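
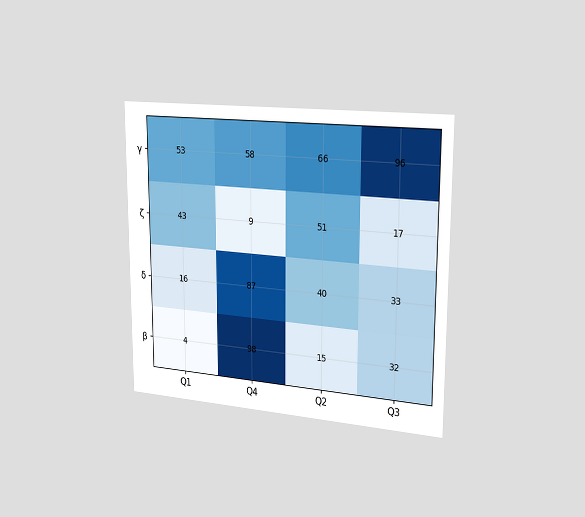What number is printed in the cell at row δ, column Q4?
The chart is viewed slightly from the right. The (δ, Q4) cell reads 87.

87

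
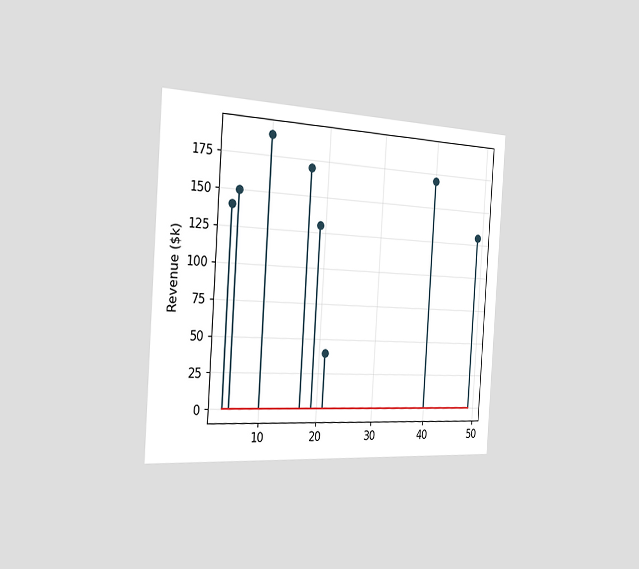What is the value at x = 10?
$190k

The chart is tilted about 4° clockwise and viewed slightly from the left. The stem at x=10 reaches $190k.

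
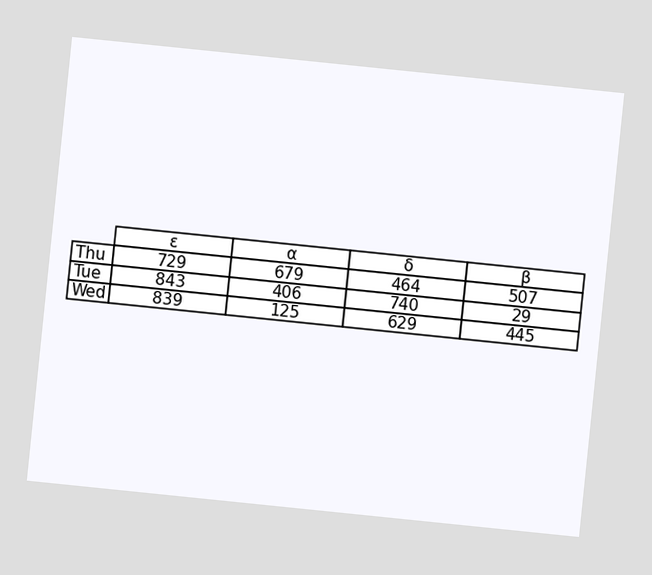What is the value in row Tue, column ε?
The chart is tilted about 6° clockwise. The (Tue, ε) cell reads 843.

843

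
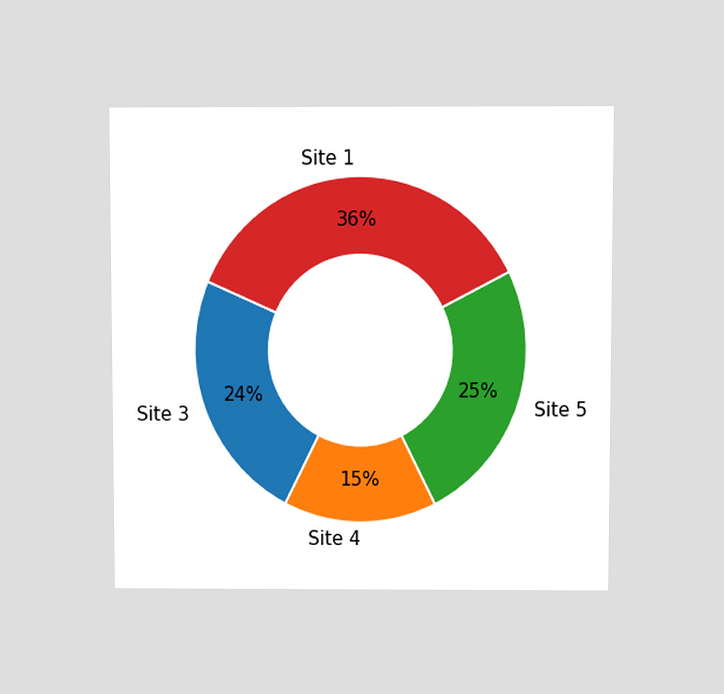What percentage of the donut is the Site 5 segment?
The chart is viewed at a slight angle. The Site 5 segment takes up 25% of the ring.

25%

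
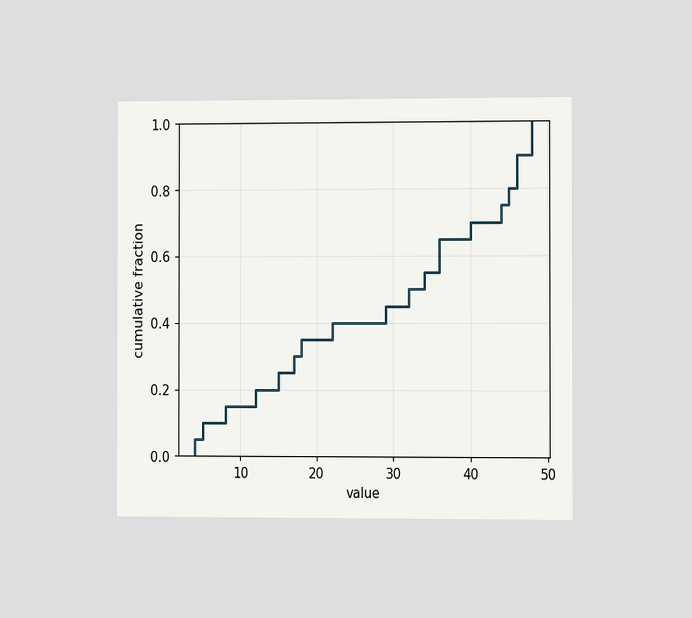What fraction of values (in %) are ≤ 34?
55%

The chart is viewed slightly from the right. At x=34 the ECDF step is at 55%.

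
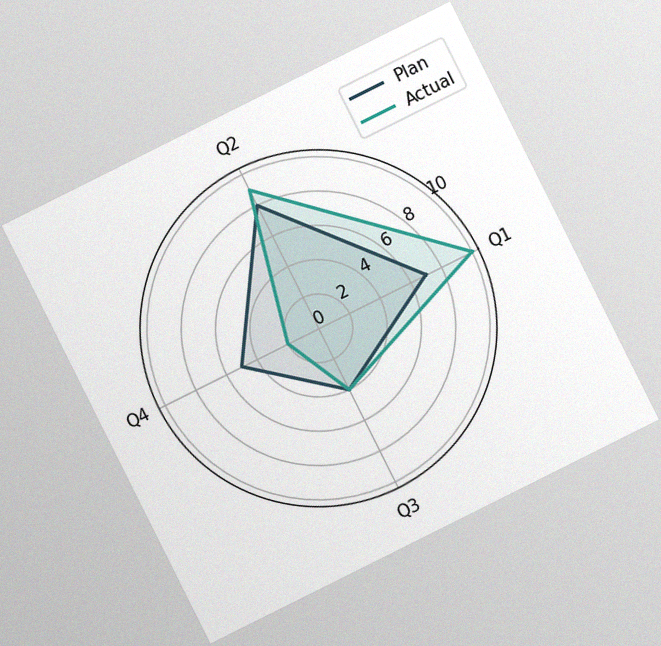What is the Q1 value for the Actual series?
The chart is tilted about 27° counter-clockwise, with some photo noise. On the Q1 axis, Actual reaches 10.

10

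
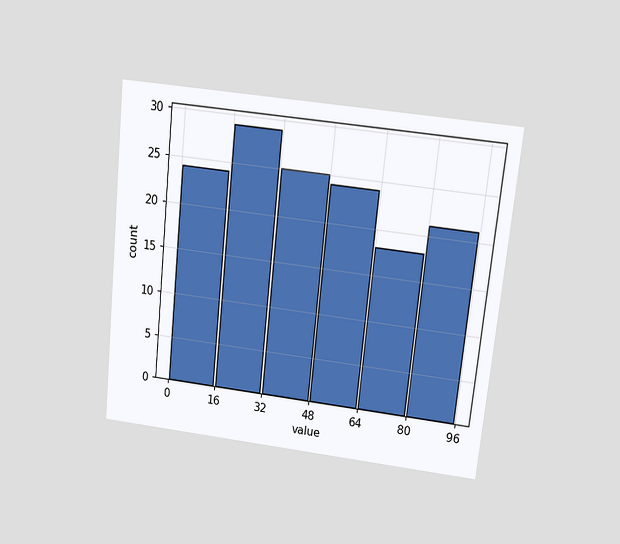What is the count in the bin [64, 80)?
18

The chart is tilted about 6° clockwise and viewed at a slight angle. The [64, 80) bin has height 18.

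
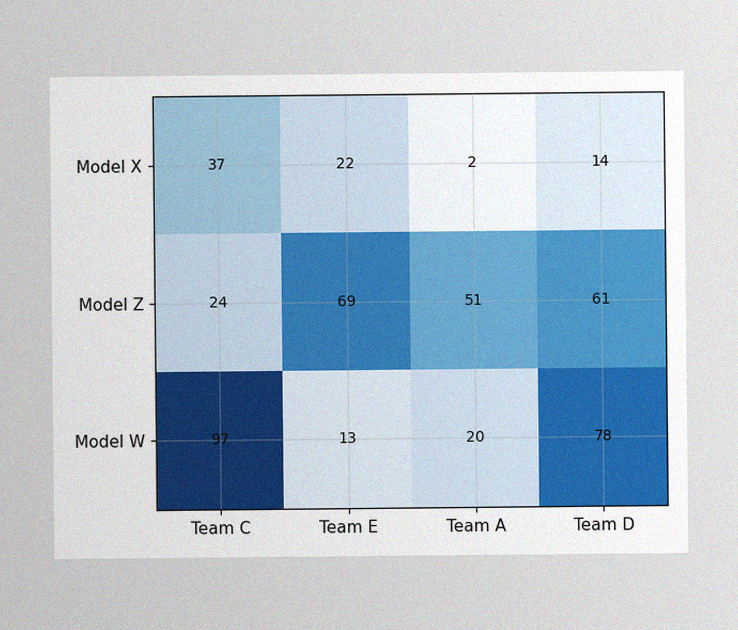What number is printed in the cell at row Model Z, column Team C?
The image has some photo noise and uneven lighting. The (Model Z, Team C) cell reads 24.

24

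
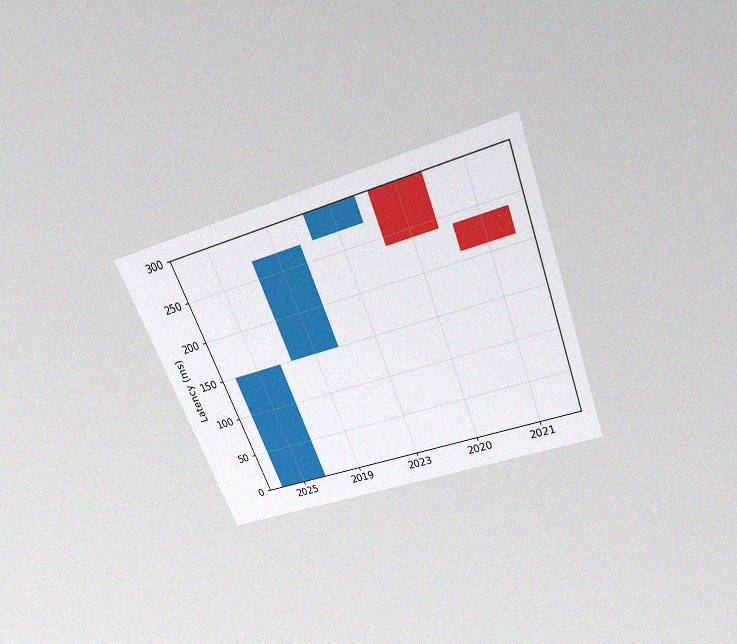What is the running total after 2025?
The chart is tilted about 21° counter-clockwise and viewed slightly from above, with some photo noise. After 2025 the running total reaches 150ms.

150ms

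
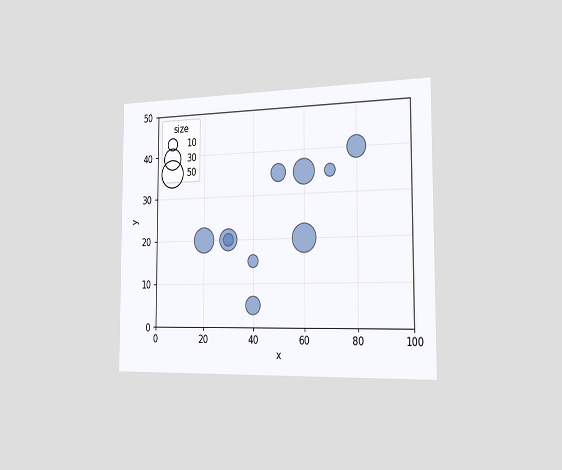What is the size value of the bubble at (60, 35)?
40

The chart is viewed slightly from the right. Matching the bubble at (60, 35) against the size legend gives 40.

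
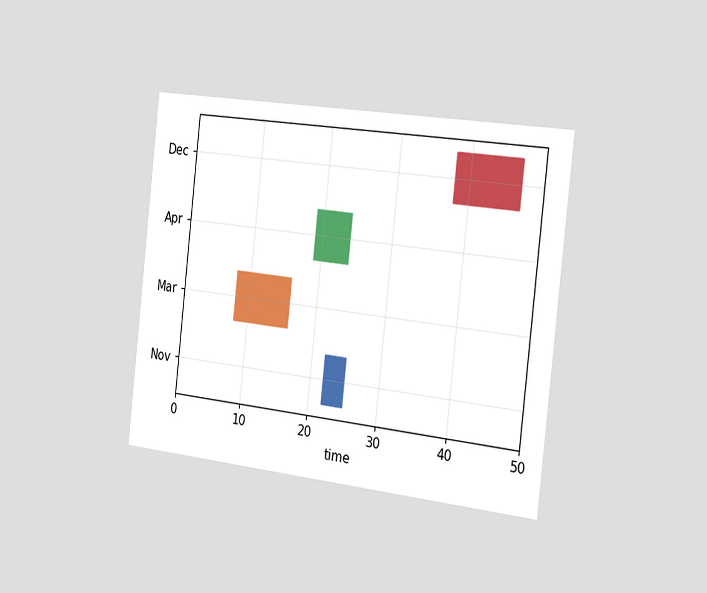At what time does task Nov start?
The chart is tilted about 6° clockwise and viewed slightly from the right. The Nov bar begins at t=22.

22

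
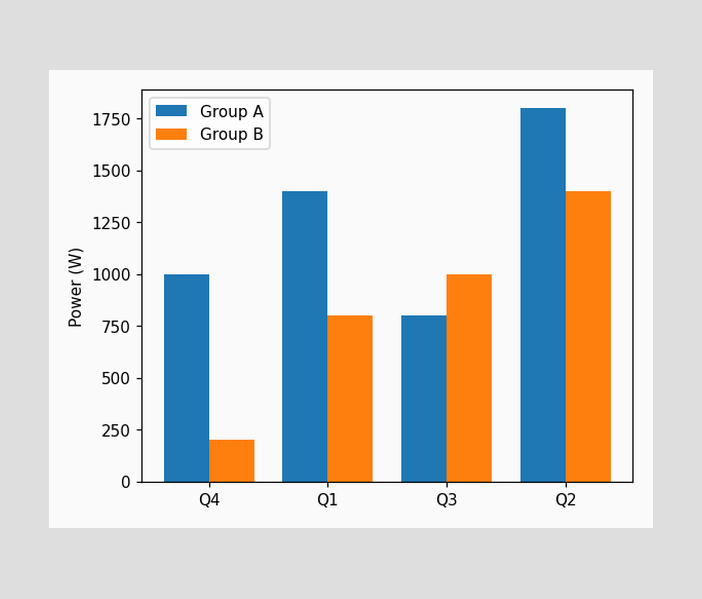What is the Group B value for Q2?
The Group B bar at Q2 reaches 1400W on the y-axis.

1400W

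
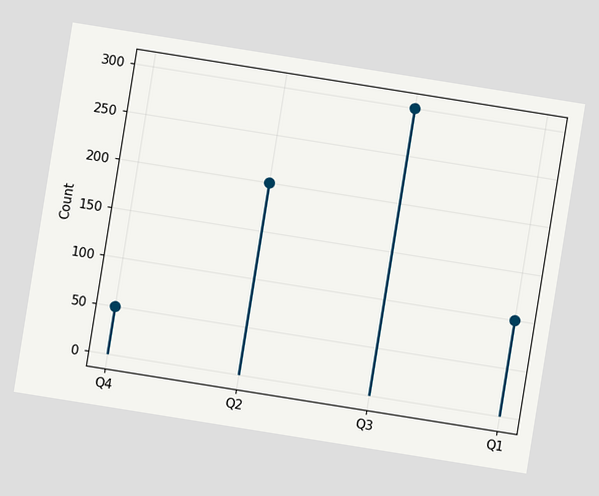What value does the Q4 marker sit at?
The chart is tilted about 9° clockwise. The Q4 marker sits at 50.

50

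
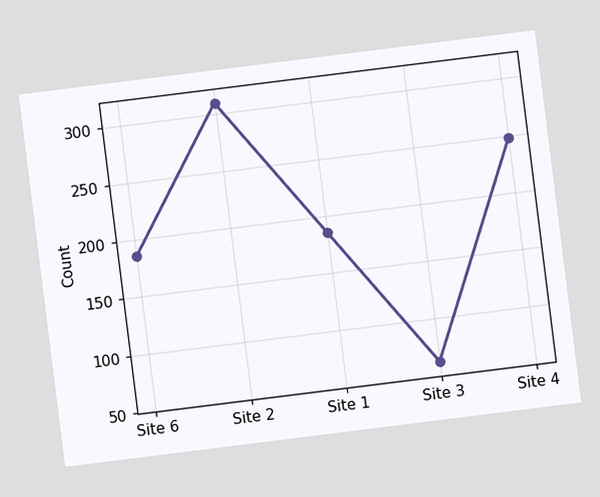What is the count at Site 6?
186

The chart is tilted about 7° counter-clockwise. At Site 6, the line is at 186.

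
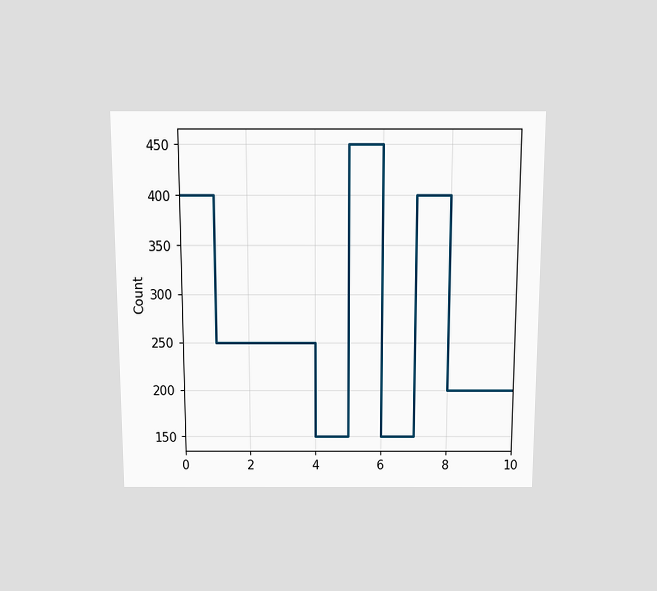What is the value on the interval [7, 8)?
The chart is viewed slightly from above. On [7, 8) the step sits at 400.

400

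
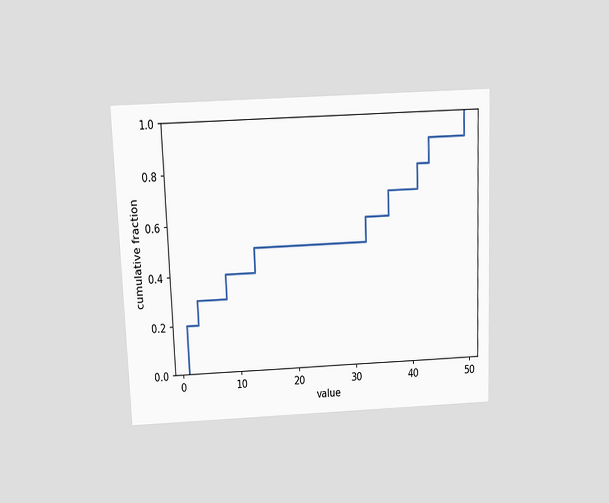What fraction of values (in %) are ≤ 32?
60%

The chart is tilted about 2° counter-clockwise and viewed slightly from above. At x=32 the ECDF step is at 60%.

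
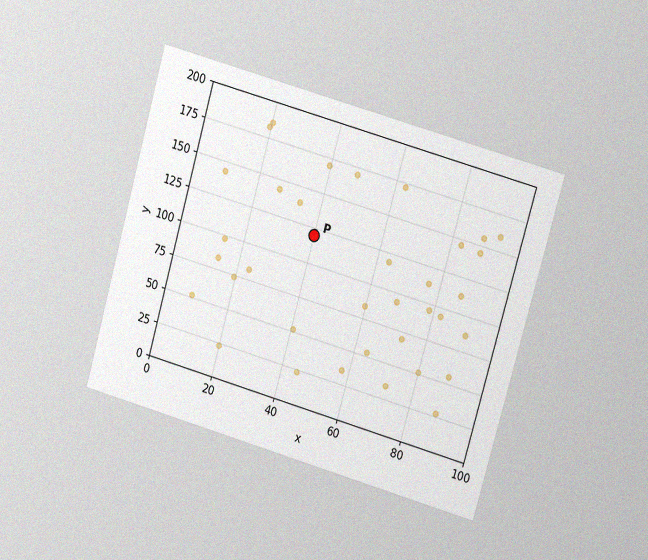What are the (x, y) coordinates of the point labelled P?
The chart is tilted about 16° clockwise and viewed at a slight angle, with some photo noise. Following the gridlines from P to each axis, P sits at (40, 120).

(40, 120)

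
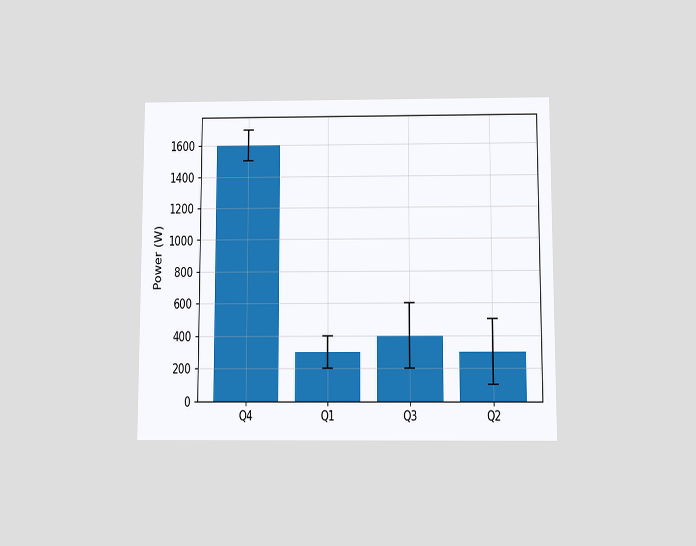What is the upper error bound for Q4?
1700W

The chart is viewed slightly from below. The Q4 bar's upper whisker reaches 1700W.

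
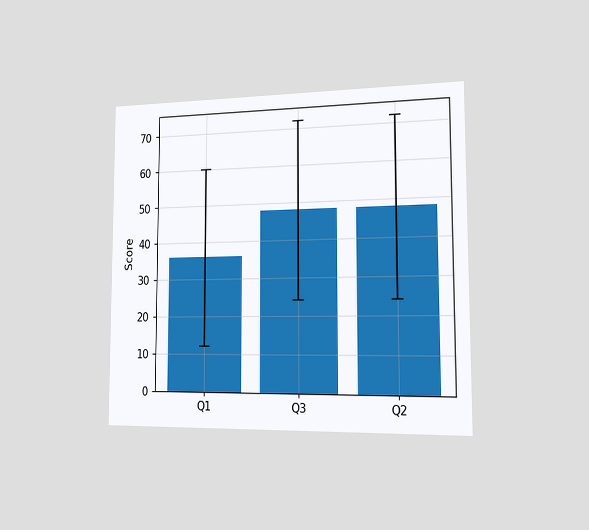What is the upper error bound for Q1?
The chart is viewed slightly from the right. The Q1 bar's upper whisker reaches 60.

60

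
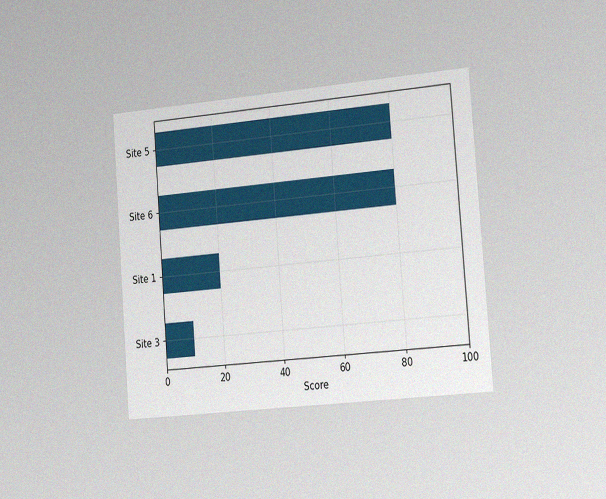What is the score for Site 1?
20

The chart is tilted about 4° counter-clockwise and viewed slightly from the right, with some photo noise. Reading along the chart's x-axis, the Site 1 bar reaches 20.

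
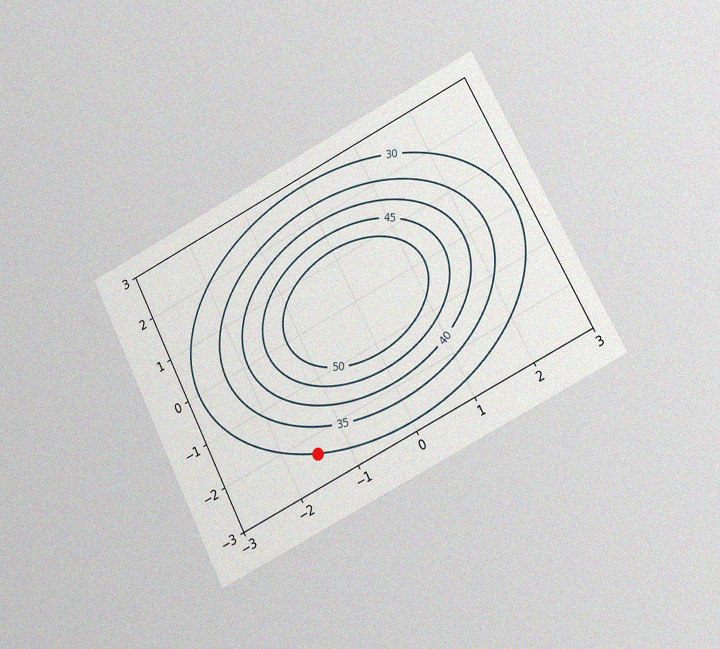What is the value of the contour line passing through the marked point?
The chart is tilted about 27° counter-clockwise and viewed at a slight angle, with some photo noise. The marked point sits on the contour labelled 30.

30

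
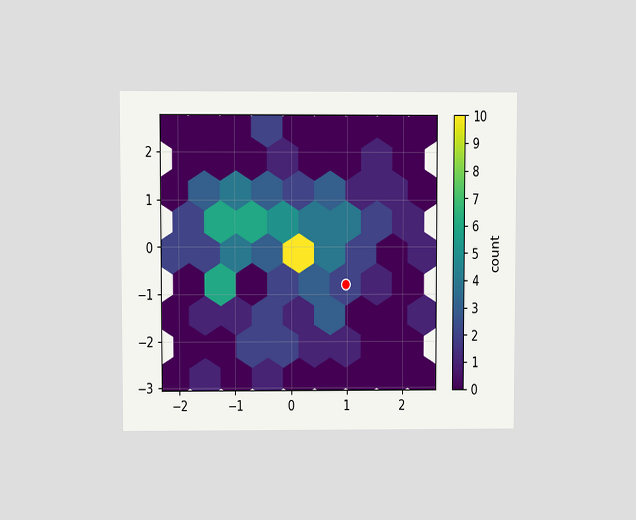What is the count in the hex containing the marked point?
2

The chart is viewed at a slight angle. The marked hex reads 2 on the colorbar.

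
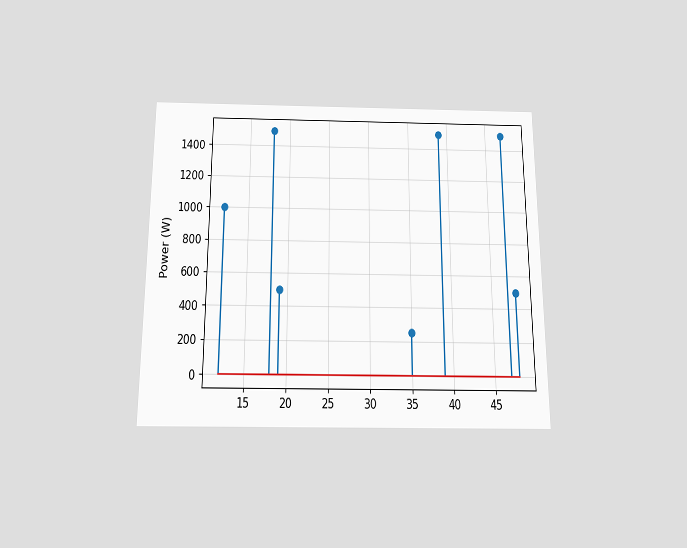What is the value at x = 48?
500W

The chart is viewed slightly from below. The stem at x=48 reaches 500W.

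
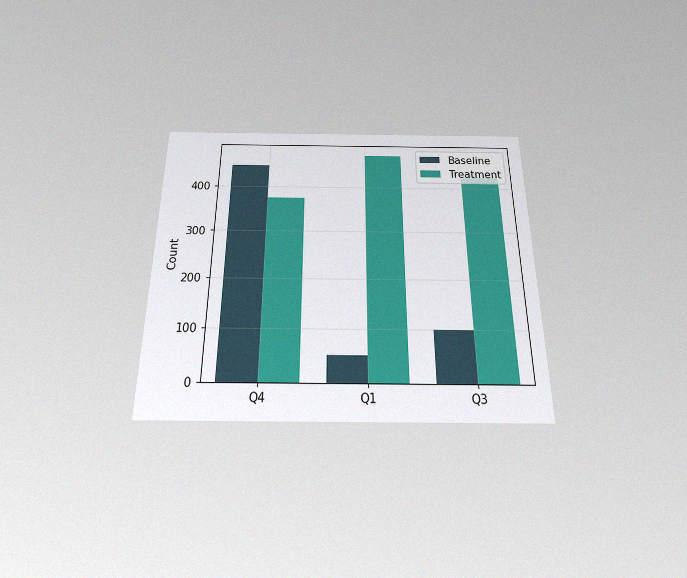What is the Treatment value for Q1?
The chart is viewed slightly from below, with some photo noise. The Treatment bar at Q1 reaches 475 on the y-axis.

475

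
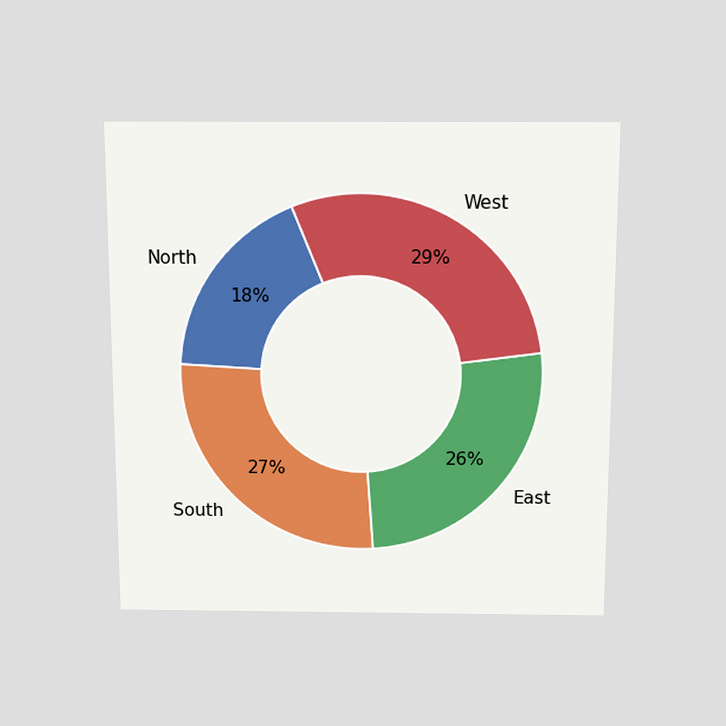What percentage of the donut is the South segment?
27%

The chart is viewed slightly from above. The South segment takes up 27% of the ring.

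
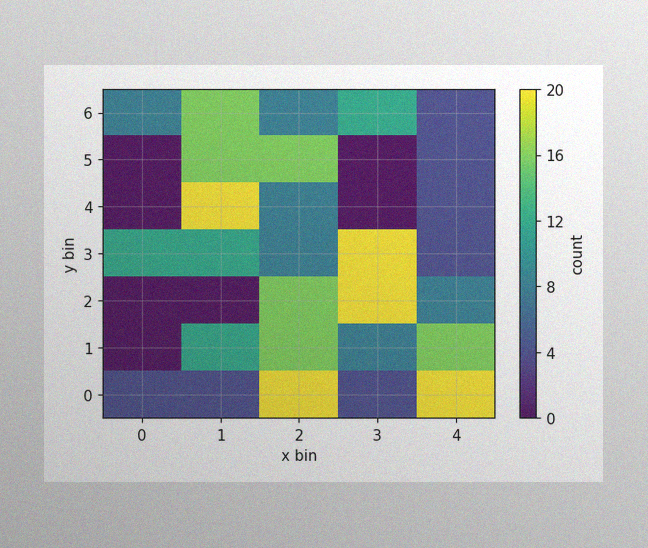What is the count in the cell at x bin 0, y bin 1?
0

The image has some photo noise and uneven lighting. Matching the cell (0, 1) against the colorbar gives 0.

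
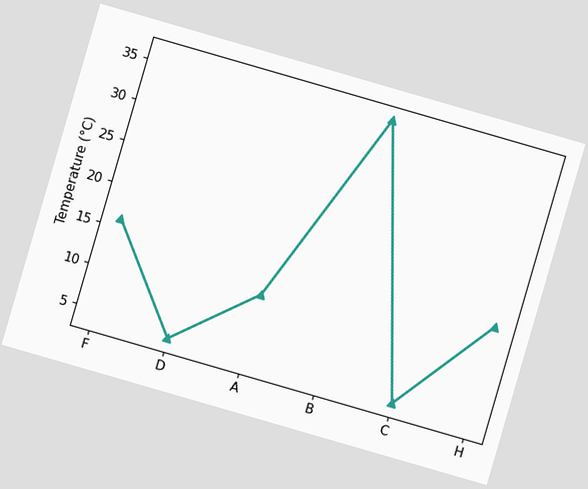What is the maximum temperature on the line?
36°C

The chart is tilted about 16° clockwise. The highest point is at B, and reading across to the y-axis gives 36°C.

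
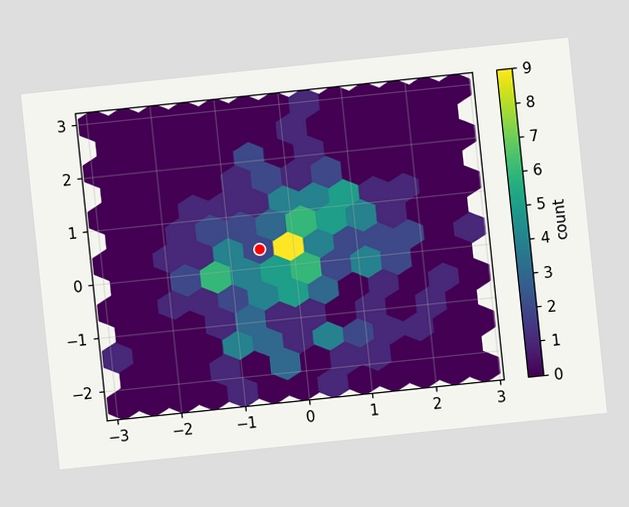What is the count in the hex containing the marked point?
2

The chart is tilted about 6° counter-clockwise. The marked hex reads 2 on the colorbar.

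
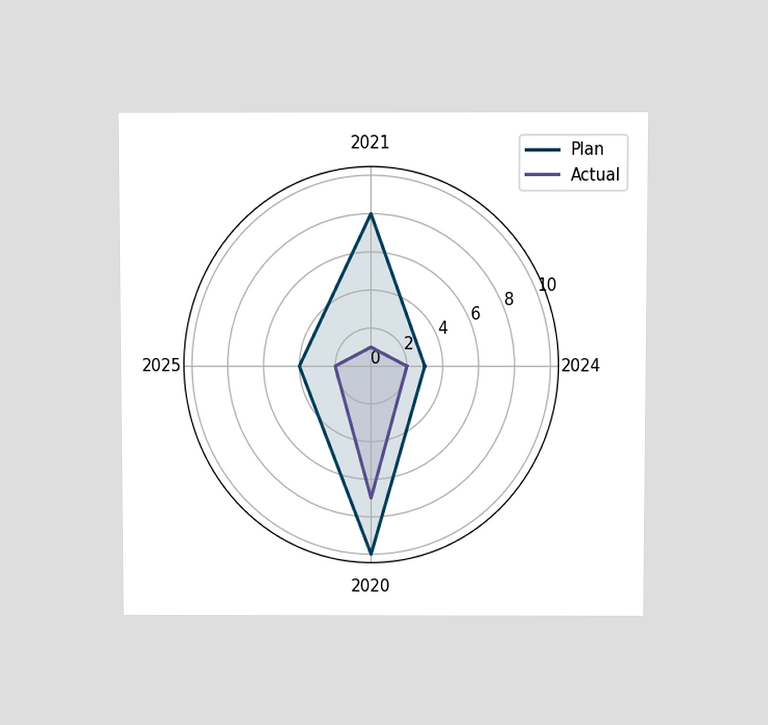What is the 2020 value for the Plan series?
The chart is viewed at a slight angle. On the 2020 axis, Plan reaches 10.

10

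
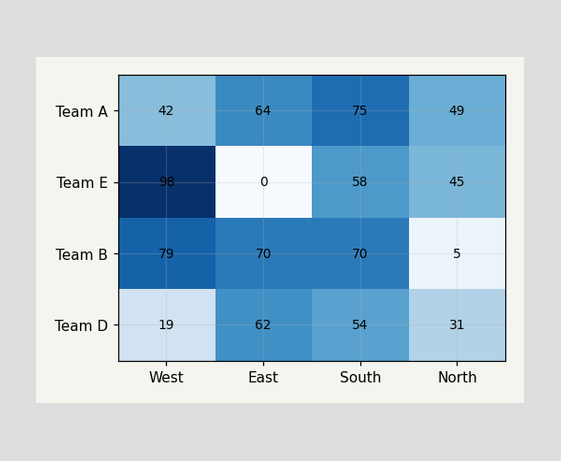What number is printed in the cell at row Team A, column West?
The (Team A, West) cell reads 42.

42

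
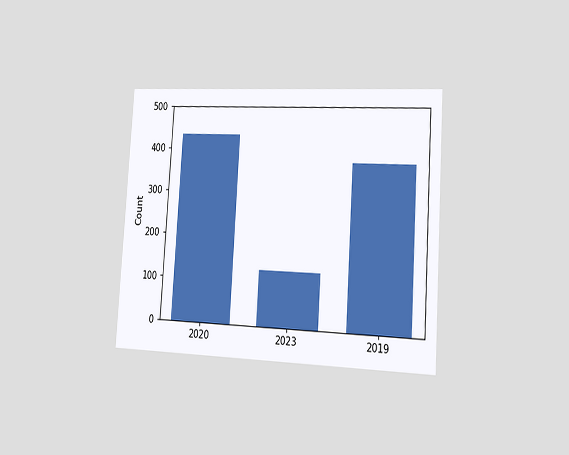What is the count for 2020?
434

The chart is tilted about 4° clockwise and viewed slightly from the right. Reading along the chart's y-axis, the 2020 bar reaches 434.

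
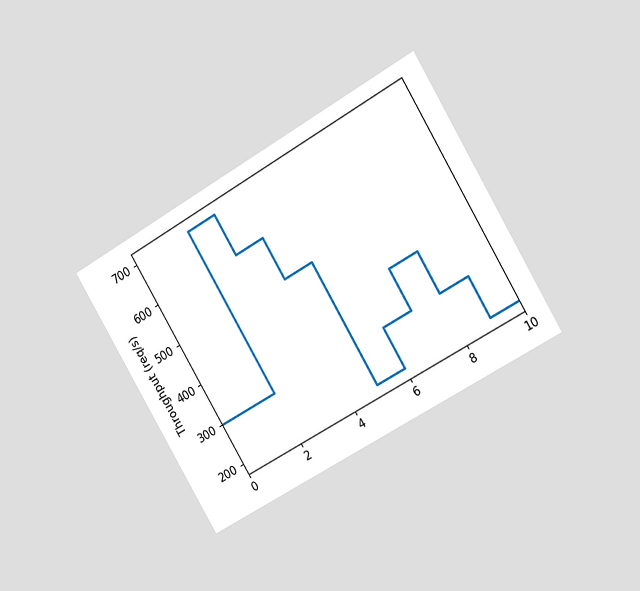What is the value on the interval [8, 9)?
300req/s

The chart is tilted about 31° counter-clockwise and viewed slightly from the right. On [8, 9) the step sits at 300req/s.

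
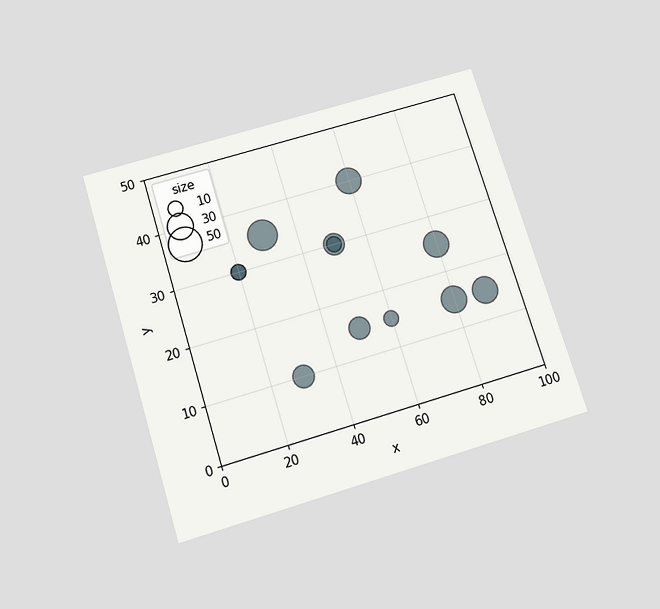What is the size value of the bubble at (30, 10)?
20

The chart is tilted about 17° counter-clockwise and viewed slightly from below. Matching the bubble at (30, 10) against the size legend gives 20.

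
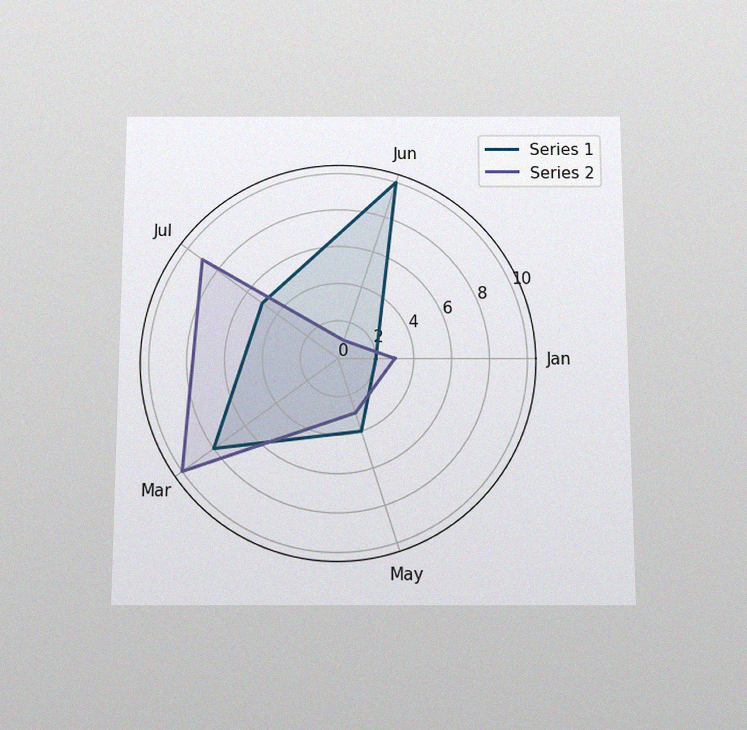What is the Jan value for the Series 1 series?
The chart is viewed slightly from below, with some photo noise. On the Jan axis, Series 1 reaches 2.

2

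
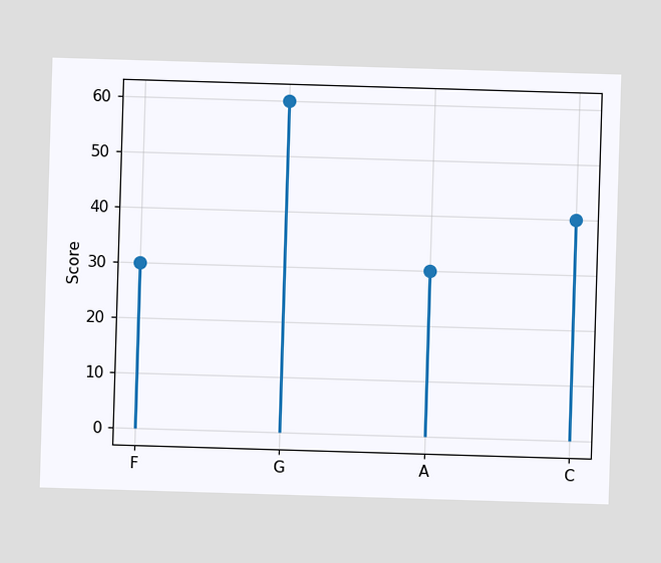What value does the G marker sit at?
The G marker sits at 60.

60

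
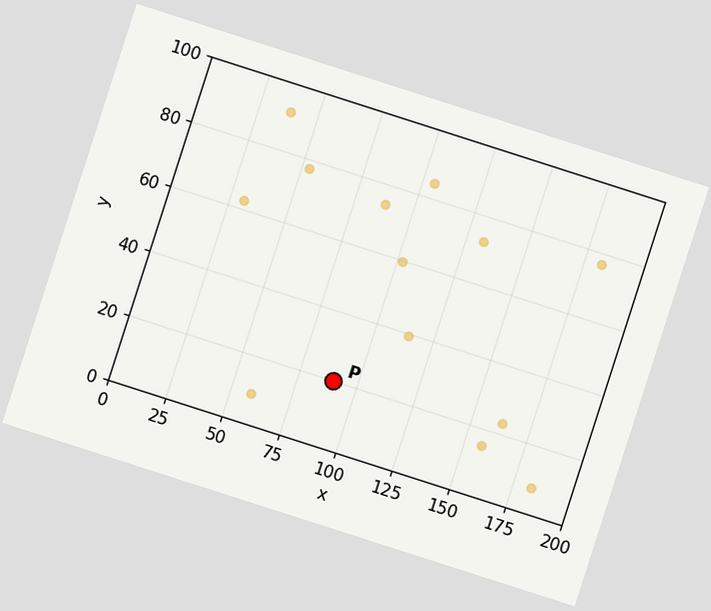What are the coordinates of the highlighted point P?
The chart is tilted about 18° clockwise. Following the gridlines from P to each axis, P sits at (90, 20).

(90, 20)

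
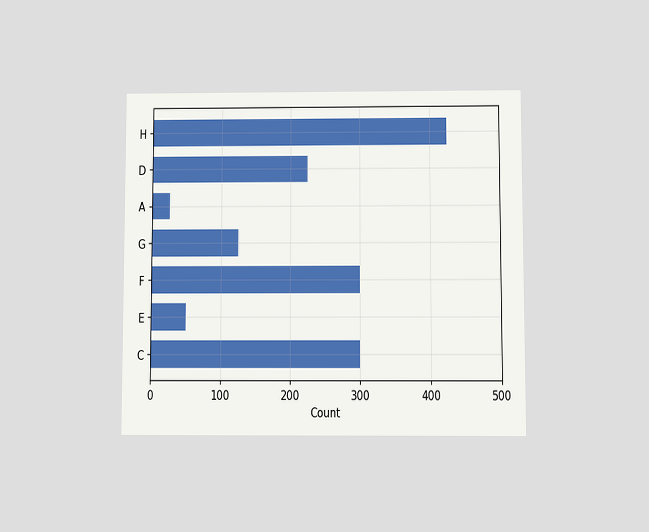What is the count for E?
The chart is viewed slightly from below. Reading along the chart's x-axis, the E bar reaches 50.

50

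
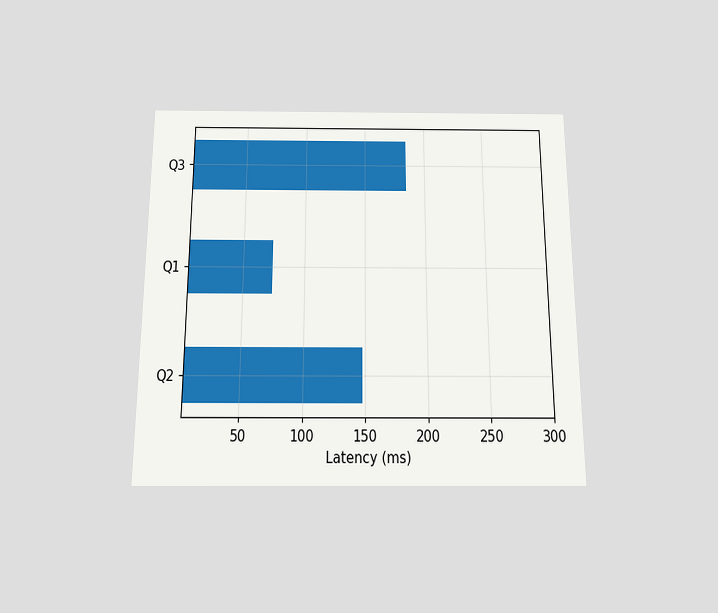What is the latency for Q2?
The chart is viewed slightly from below. Reading along the chart's x-axis, the Q2 bar reaches 148ms.

148ms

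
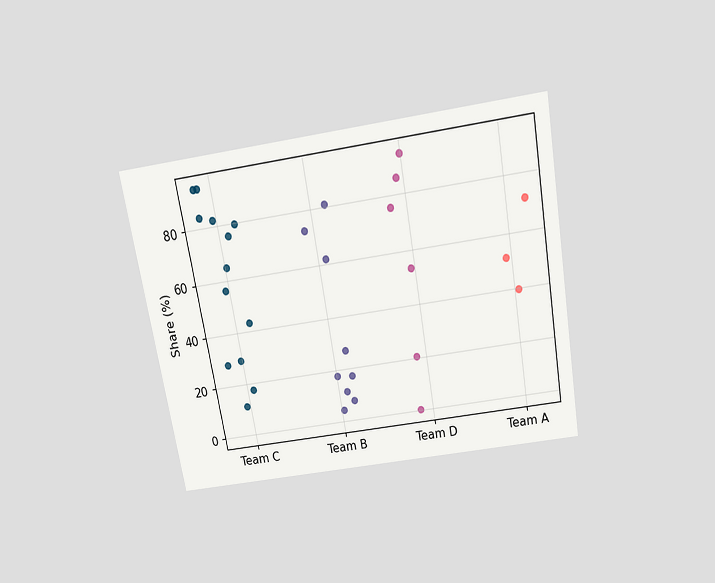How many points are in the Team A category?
3

The chart is tilted about 10° counter-clockwise and viewed slightly from above. Counting the markers in the Team A column gives 3.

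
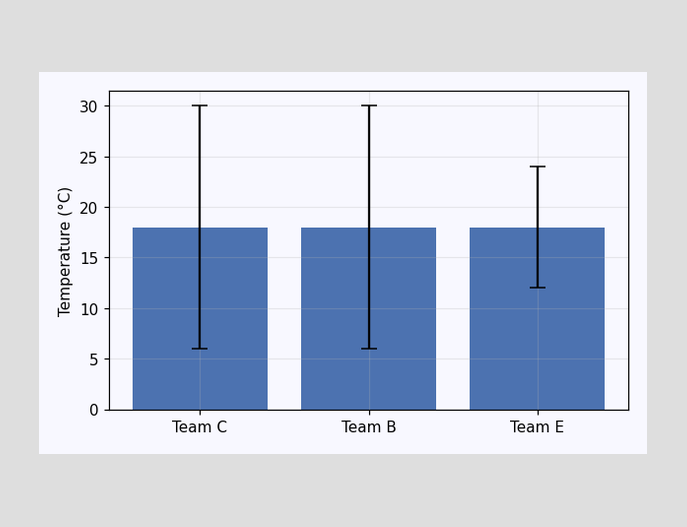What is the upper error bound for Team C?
30°C

The Team C bar's upper whisker reaches 30°C.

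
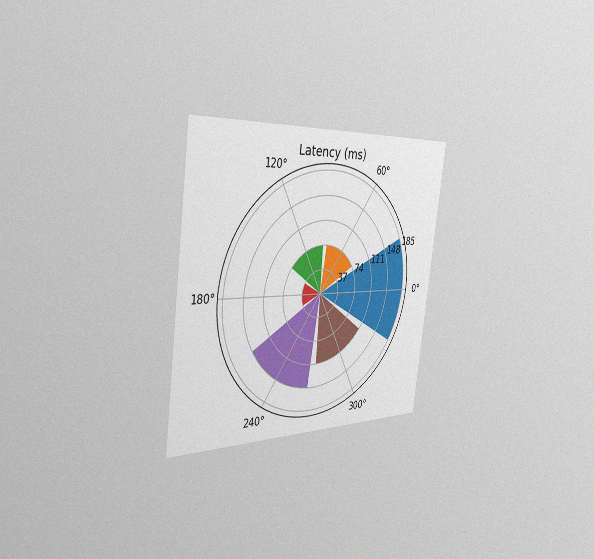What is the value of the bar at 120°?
74ms

The chart is tilted about 8° clockwise and viewed slightly from the left, with some photo noise. The bar at 120° reaches 74ms on the radial axis.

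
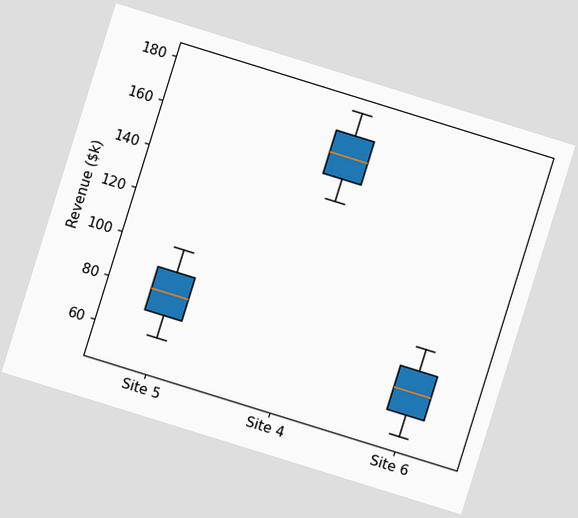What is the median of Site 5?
$80k

The chart is tilted about 17° clockwise. The median line in the Site 5 box sits at $80k.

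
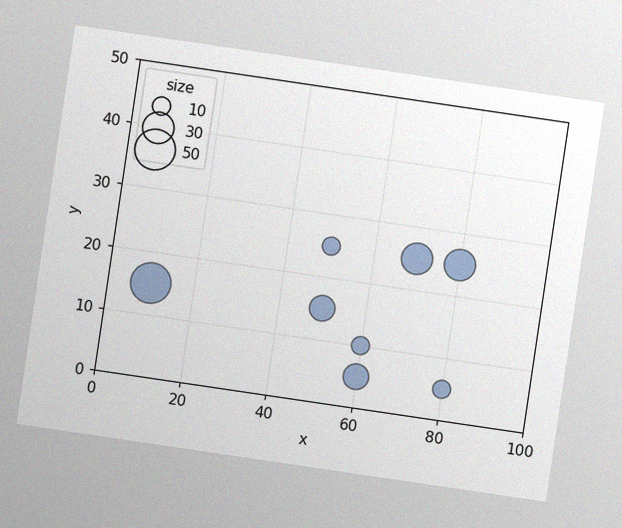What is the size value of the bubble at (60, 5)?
20

The chart is tilted about 8° clockwise, with some photo noise. Matching the bubble at (60, 5) against the size legend gives 20.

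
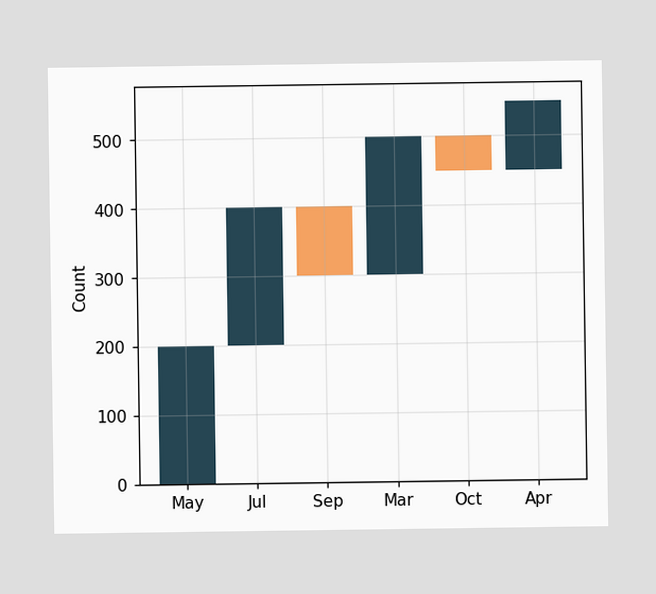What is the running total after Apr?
550

After Apr the running total reaches 550.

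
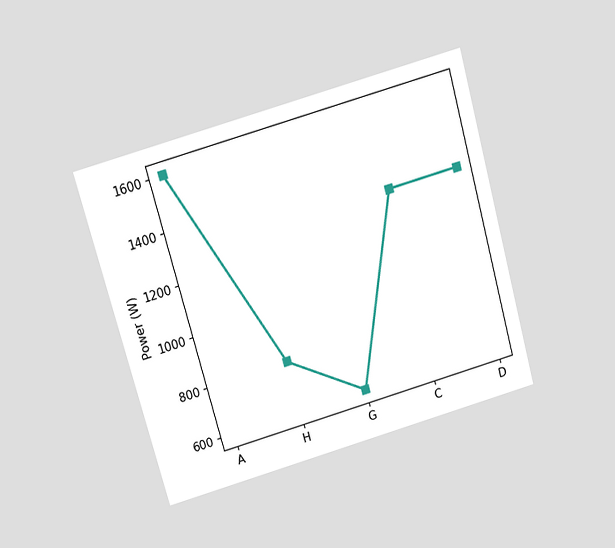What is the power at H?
The chart is tilted about 16° counter-clockwise and viewed slightly from above. At H, the line is at 800W.

800W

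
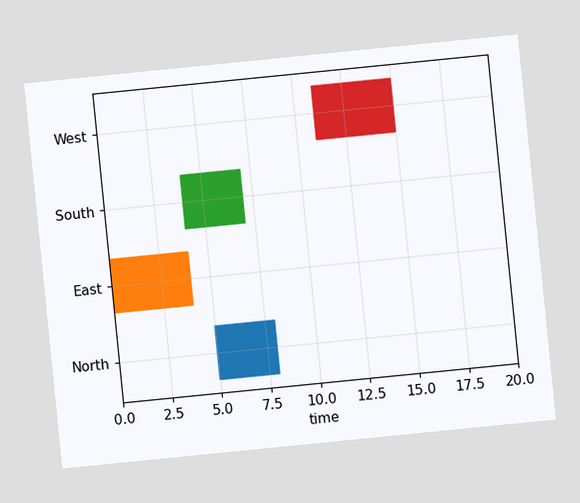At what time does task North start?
The chart is tilted about 6° counter-clockwise. The North bar begins at t=5.

5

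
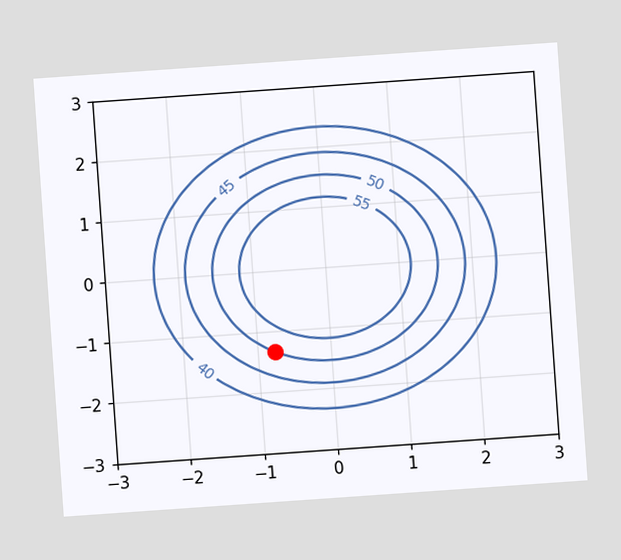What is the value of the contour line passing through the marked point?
The chart is tilted about 4° counter-clockwise. The marked point sits on the contour labelled 50.

50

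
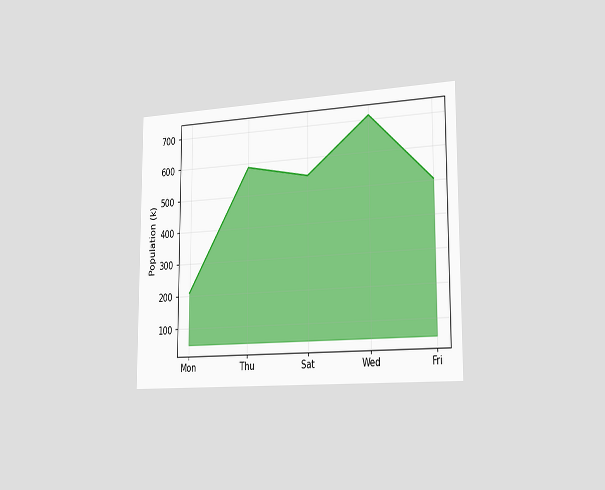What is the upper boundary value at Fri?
504k

The chart is viewed slightly from the right. At Fri the upper boundary is at 504k.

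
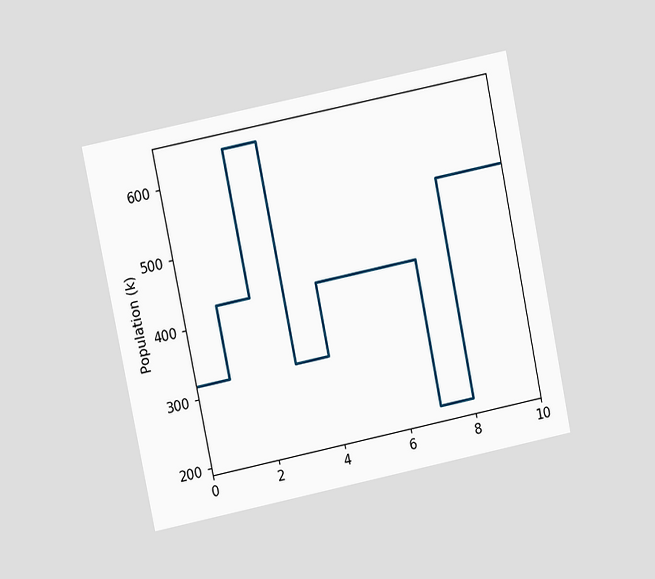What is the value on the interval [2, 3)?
The chart is tilted about 11° counter-clockwise and viewed at a slight angle. On [2, 3) the step sits at 636k.

636k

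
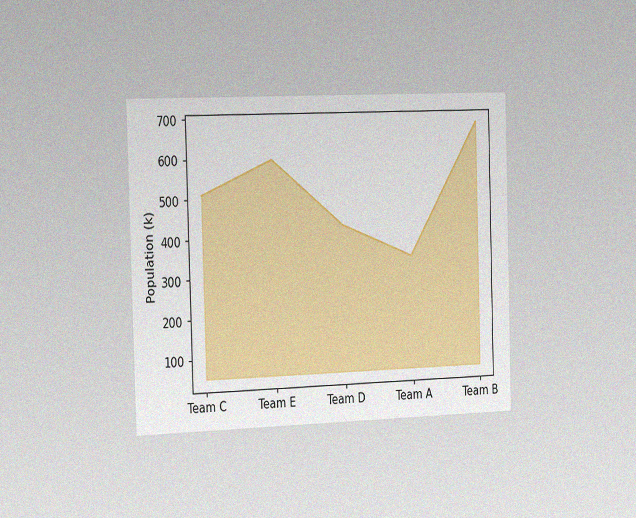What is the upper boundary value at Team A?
340k

The chart is viewed slightly from the left, with some photo noise. At Team A the upper boundary is at 340k.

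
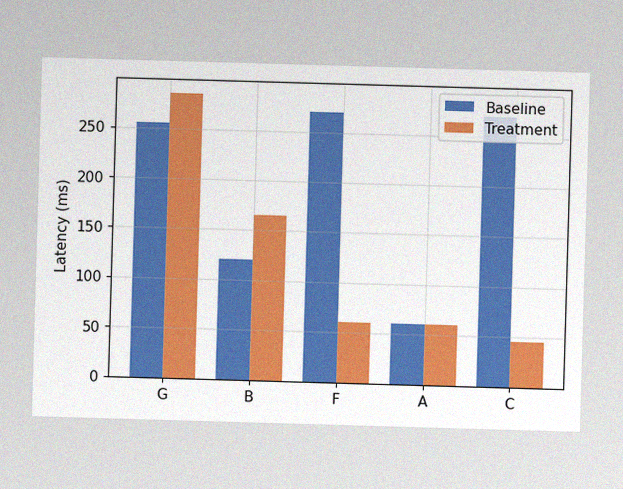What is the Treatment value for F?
60ms

The image has some photo noise and uneven lighting. The Treatment bar at F reaches 60ms on the y-axis.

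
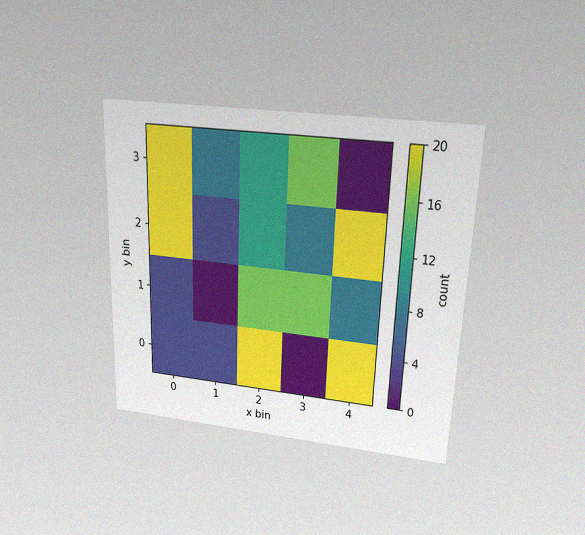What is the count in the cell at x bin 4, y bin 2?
The chart is viewed slightly from above, with some photo noise. Matching the cell (4, 2) against the colorbar gives 20.

20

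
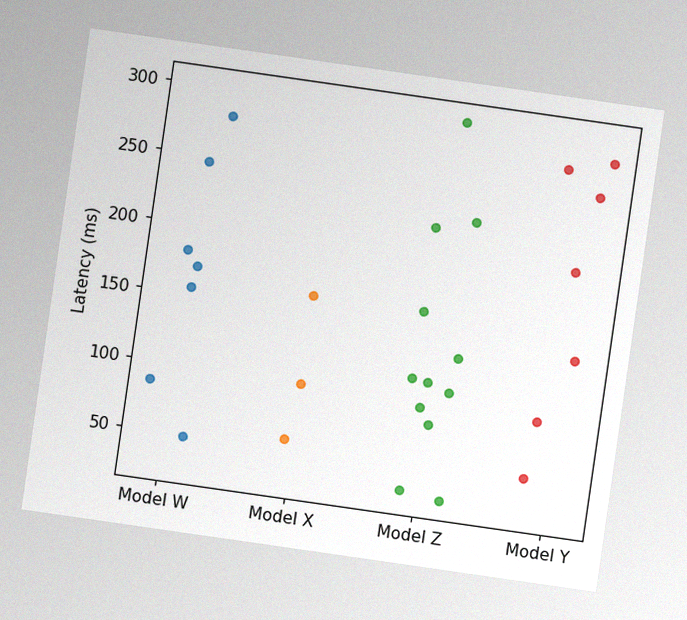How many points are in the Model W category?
7

The chart is tilted about 8° clockwise, with some photo noise. Counting the markers in the Model W column gives 7.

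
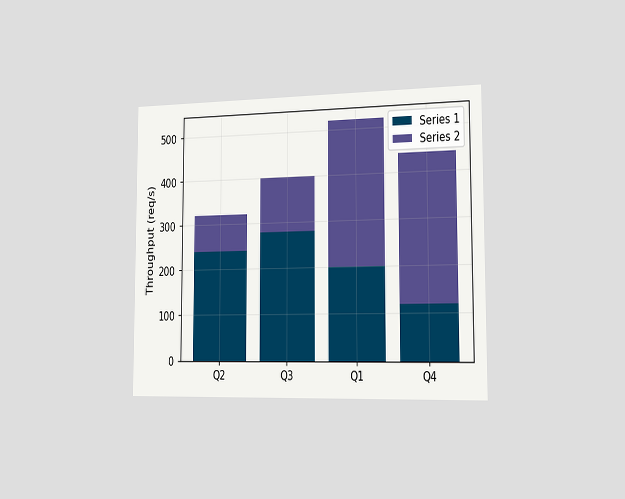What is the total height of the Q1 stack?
520req/s

The chart is viewed slightly from the right. The Q1 stack's top reaches 520req/s on the y-axis.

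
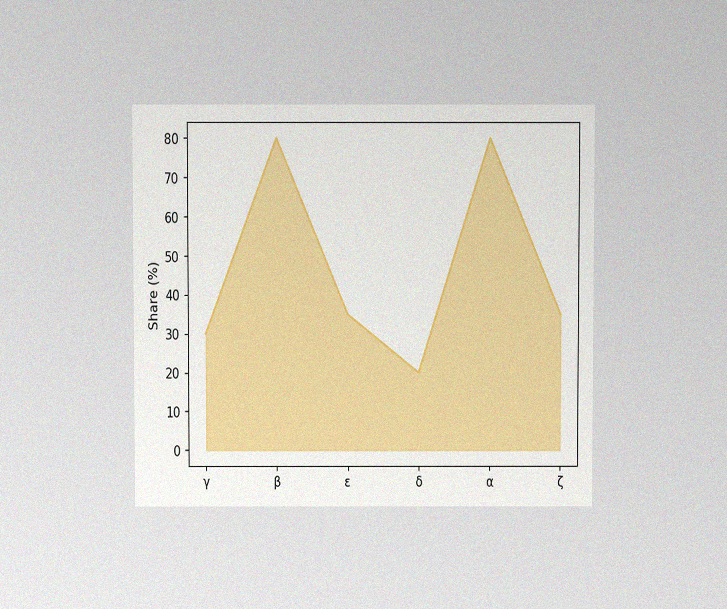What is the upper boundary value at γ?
The chart is viewed at a slight angle, with some photo noise. At γ the upper boundary is at 30%.

30%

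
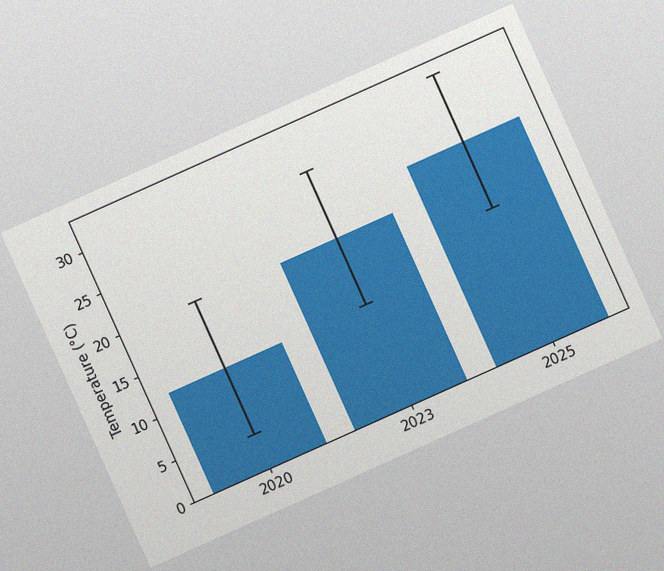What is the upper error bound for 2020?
The chart is tilted about 24° counter-clockwise, with some photo noise. The 2020 bar's upper whisker reaches 20°C.

20°C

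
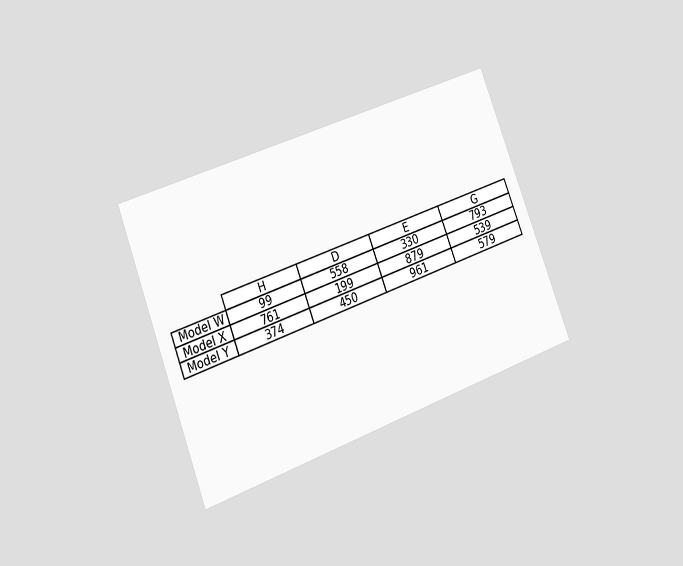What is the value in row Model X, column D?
The chart is tilted about 21° counter-clockwise and viewed slightly from the left. The (Model X, D) cell reads 199.

199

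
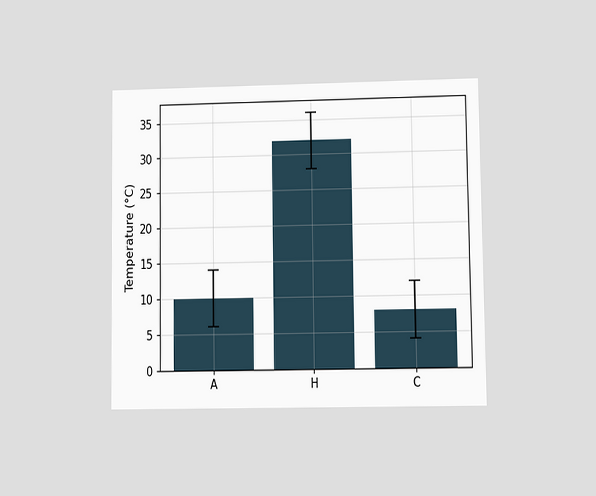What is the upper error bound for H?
The chart is viewed at a slight angle. The H bar's upper whisker reaches 36°C.

36°C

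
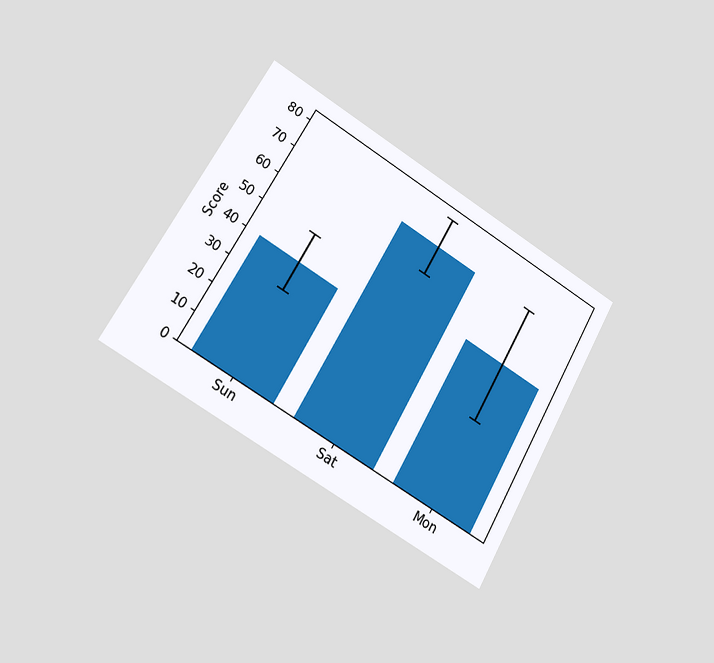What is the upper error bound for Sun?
The chart is tilted about 30° clockwise and viewed slightly from the left. The Sun bar's upper whisker reaches 50.

50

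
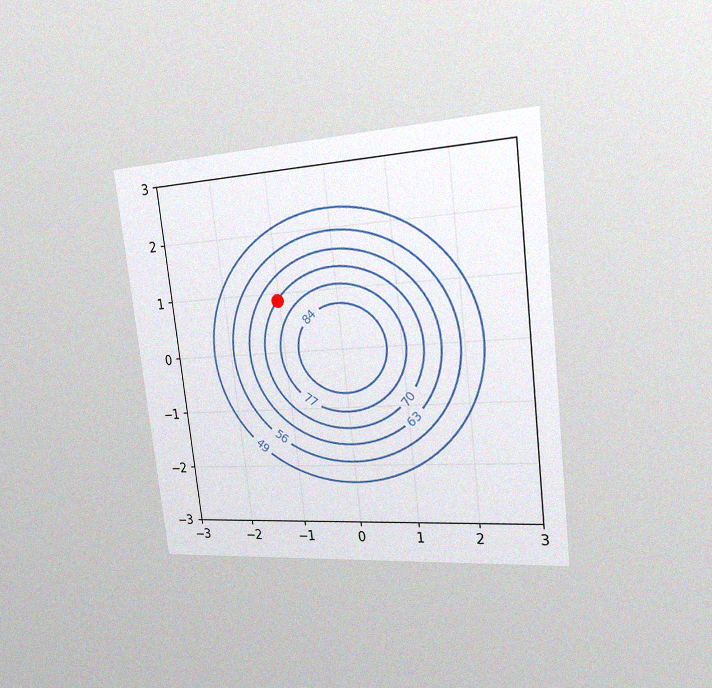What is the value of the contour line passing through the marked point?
The chart is tilted about 7° counter-clockwise and viewed slightly from the right, with some photo noise. The marked point sits on the contour labelled 70.

70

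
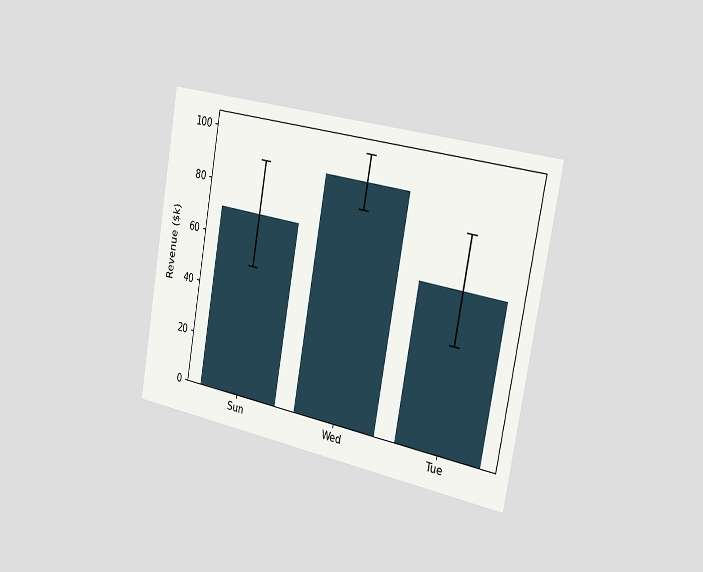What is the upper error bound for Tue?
$80k

The chart is tilted about 10° clockwise and viewed slightly from the right. The Tue bar's upper whisker reaches $80k.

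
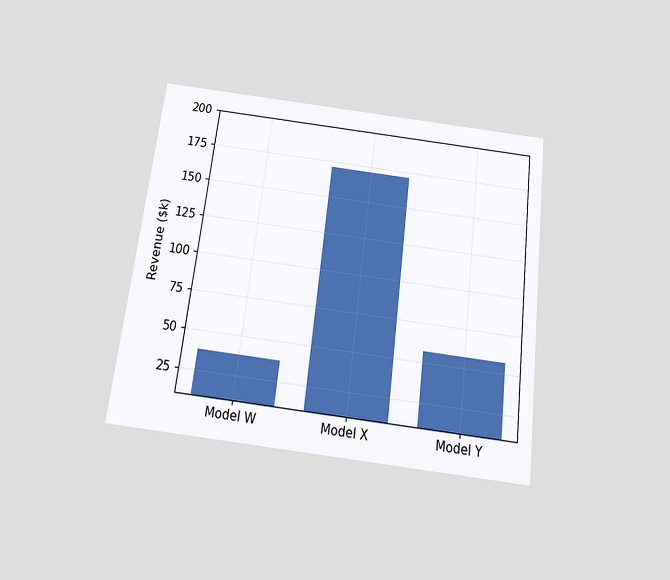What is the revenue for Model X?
$171k

The chart is tilted about 7° clockwise and viewed slightly from below. Reading along the chart's y-axis, the Model X bar reaches $171k.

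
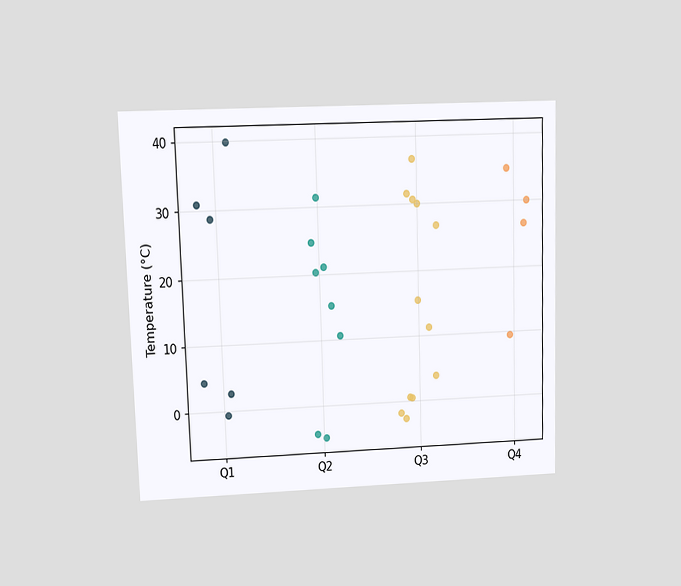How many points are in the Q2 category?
The chart is viewed at a slight angle. Counting the markers in the Q2 column gives 8.

8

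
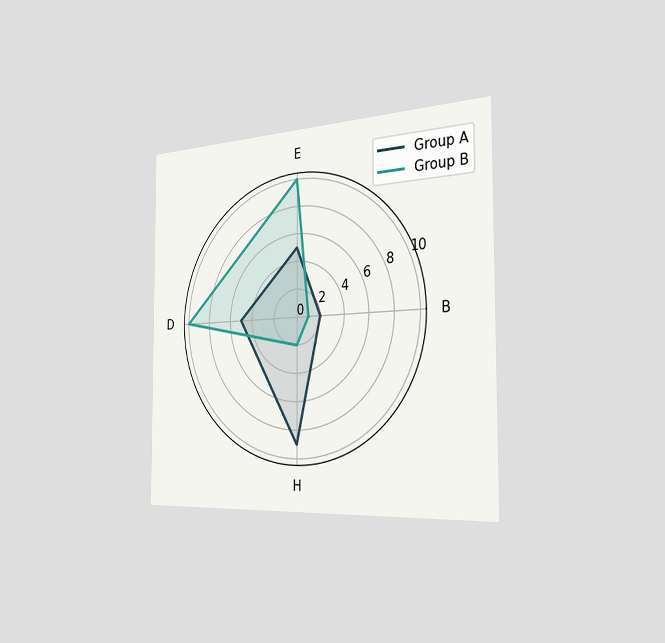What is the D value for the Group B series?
10

The chart is viewed slightly from the right. On the D axis, Group B reaches 10.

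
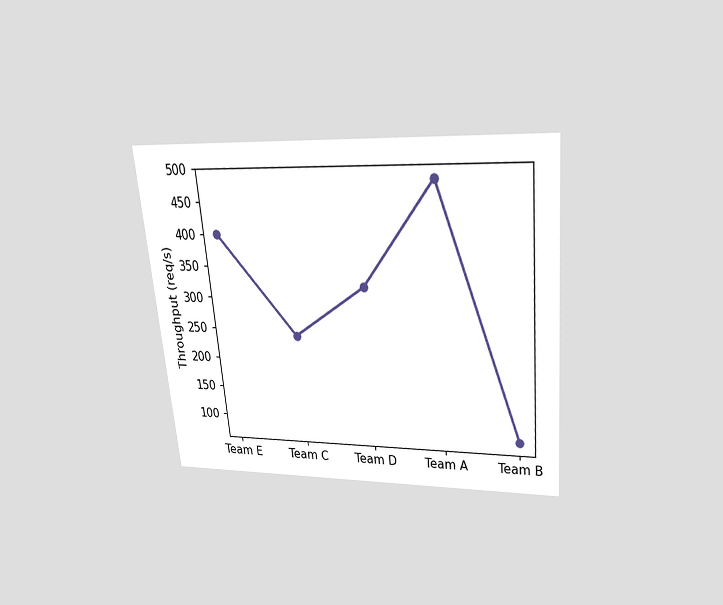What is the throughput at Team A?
The chart is tilted about 5° counter-clockwise and viewed slightly from above. At Team A, the line is at 480req/s.

480req/s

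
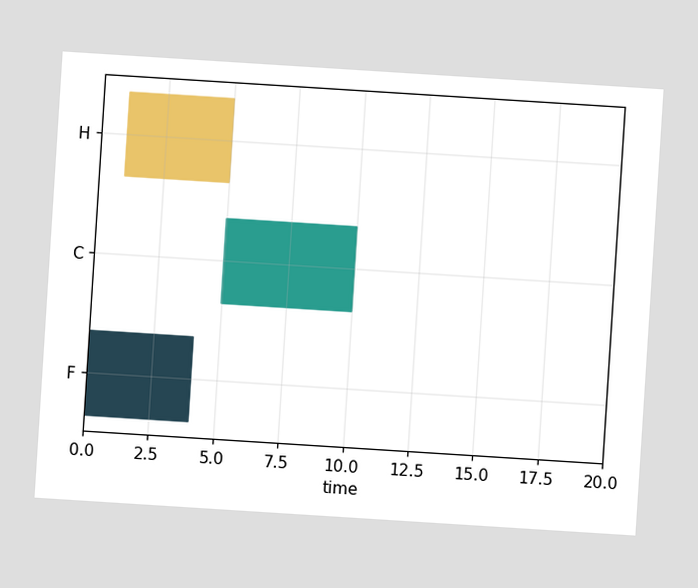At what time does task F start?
The chart is tilted about 4° clockwise. The F bar begins at t=0.

0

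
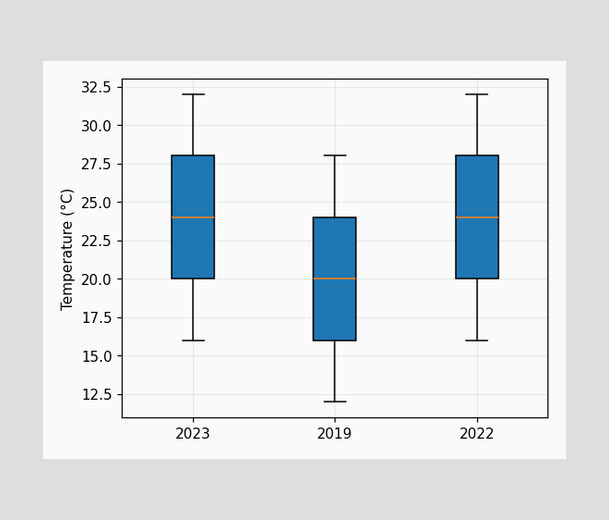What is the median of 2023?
The median line in the 2023 box sits at 24°C.

24°C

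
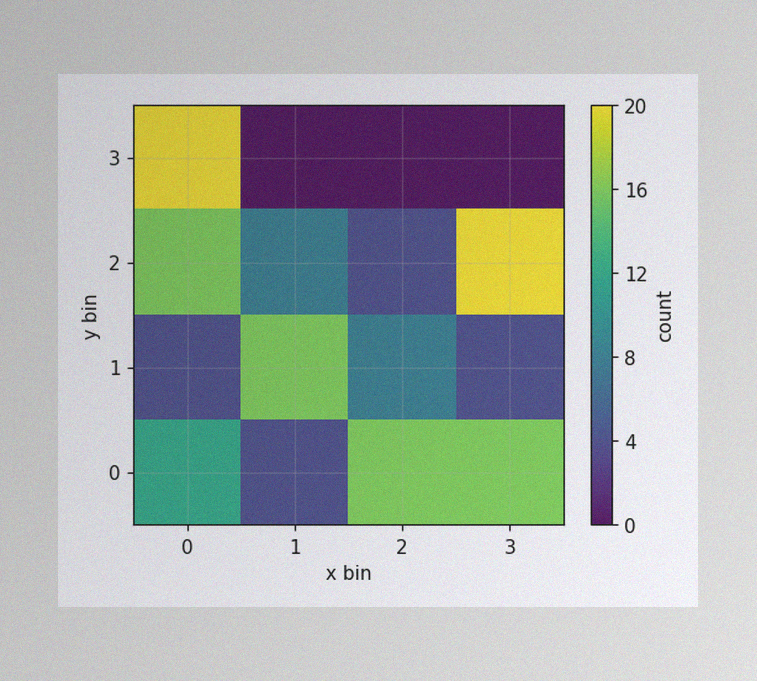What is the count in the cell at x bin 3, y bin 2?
The image has some photo noise and uneven lighting. Matching the cell (3, 2) against the colorbar gives 20.

20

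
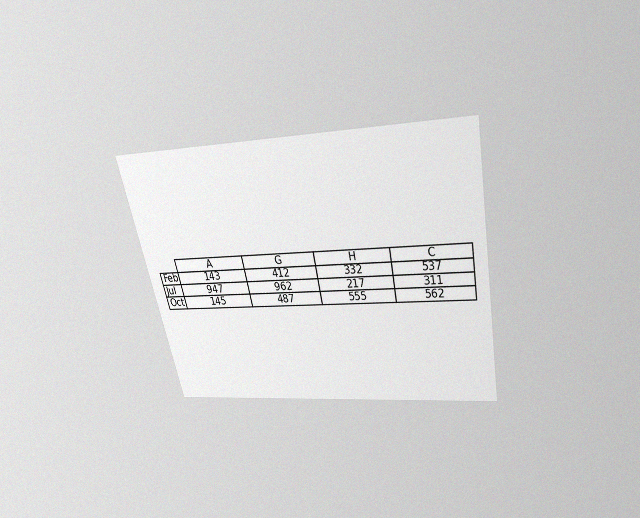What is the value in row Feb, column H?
332

The chart is tilted about 12° counter-clockwise and viewed slightly from above, with some photo noise. The (Feb, H) cell reads 332.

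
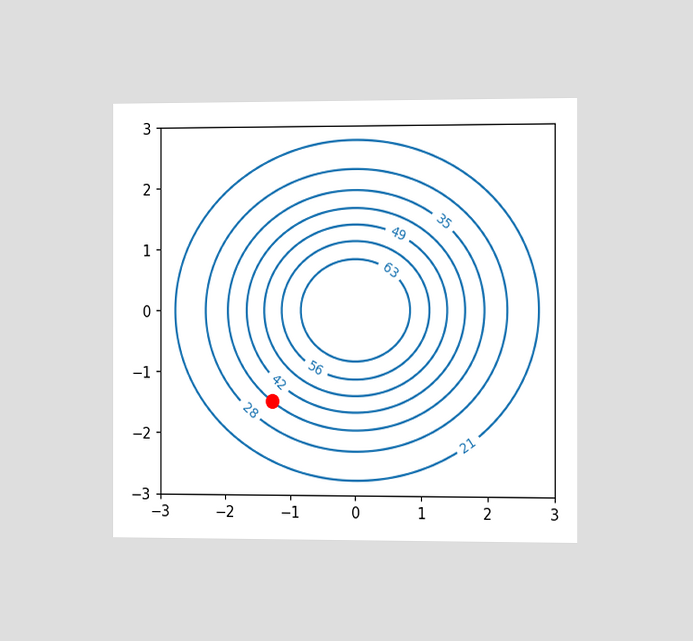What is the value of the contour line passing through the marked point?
35

The chart is viewed slightly from the right. The marked point sits on the contour labelled 35.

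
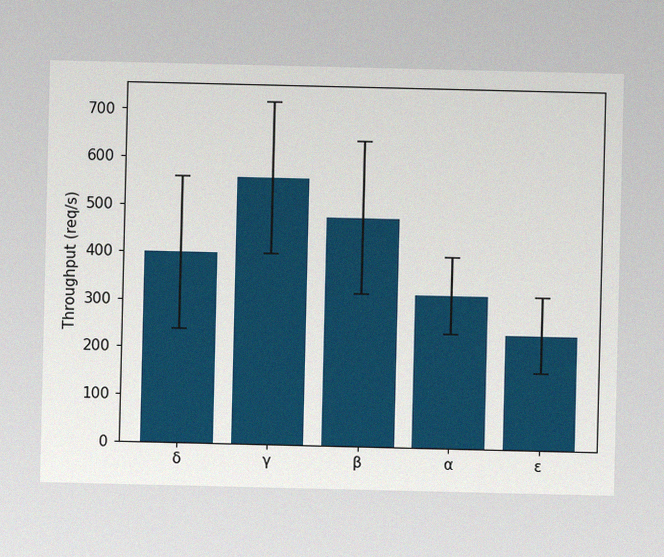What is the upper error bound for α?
The image has some photo noise and uneven lighting. The α bar's upper whisker reaches 400req/s.

400req/s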